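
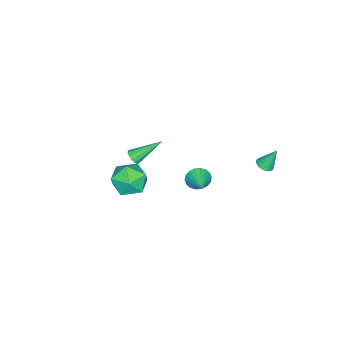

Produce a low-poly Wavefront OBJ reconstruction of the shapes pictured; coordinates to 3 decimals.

v -3.77 2.57 -2.037
v -3.259 2.452 -1.871
v -4.07 3.13 -0.723
v -3.234 2.664 -1.955
v -3.302 2.859 -2.053
v -3.45 3.004 -2.149
v -3.654 3.074 -2.225
v -3.878 3.057 -2.269
v -4.083 2.956 -2.273
v -4.234 2.789 -2.236
v -4.305 2.583 -2.165
v -4.283 2.375 -2.072
v -4.173 2.201 -1.972
v -3.992 2.091 -1.884
v -3.774 2.064 -1.823
v -3.555 2.124 -1.799
v -3.373 2.262 -1.815
v 3.545 -0.927 2.26
v 4.158 -0.801 1.313
v 3.462 -2.739 1.967
v 4.075 -2.613 1.02
v 4.557 -2.444 2.034
v 4.608 -1.324 2.215
v 3.012 -2.216 1.065
v 3.063 -1.096 1.246
v 3.829 -1.598 0.574
v 4.783 -1.739 1.173
v 2.837 -1.801 2.107
v 3.791 -1.942 2.706
v 1.51 1.115 0.956
v 1.945 0.891 0.428
v 2.57 1.885 1.504
v 1.816 1.158 0.305
v 1.625 1.415 0.312
v 1.412 1.614 0.445
v 1.218 1.713 0.68
v 1.082 1.695 0.97
v 1.031 1.561 1.257
v 1.074 1.339 1.484
v 1.204 1.073 1.606
v 1.394 0.815 1.6
v 1.607 0.617 1.466
v 1.801 0.517 1.231
v 1.937 0.536 0.942
v 1.989 0.67 0.655
v -1.441 -4.495 -2.672
v -1.266 -4.753 -2.243
v -2.459 -3.185 -1.468
v -1.077 -4.561 -2.293
v -0.985 -4.351 -2.444
v -1.016 -4.18 -2.656
v -1.16 -4.093 -2.872
v -1.38 -4.114 -3.035
v -1.616 -4.237 -3.101
v -1.806 -4.43 -3.051
v -1.897 -4.639 -2.9
v -1.867 -4.811 -2.688
v -1.722 -4.898 -2.472
v -1.503 -4.876 -2.309
f 2 1 4
f 2 4 3
f 4 1 5
f 4 5 3
f 5 1 6
f 5 6 3
f 6 1 7
f 6 7 3
f 7 1 8
f 7 8 3
f 8 1 9
f 8 9 3
f 9 1 10
f 9 10 3
f 10 1 11
f 10 11 3
f 11 1 12
f 11 12 3
f 12 1 13
f 12 13 3
f 13 1 14
f 13 14 3
f 14 1 15
f 14 15 3
f 15 1 16
f 15 16 3
f 16 1 17
f 16 17 3
f 17 1 2
f 17 2 3
f 18 29 23
f 18 23 19
f 18 19 25
f 18 25 28
f 18 28 29
f 19 23 27
f 23 29 22
f 29 28 20
f 28 25 24
f 25 19 26
f 21 27 22
f 21 22 20
f 21 20 24
f 21 24 26
f 21 26 27
f 22 27 23
f 20 22 29
f 24 20 28
f 26 24 25
f 27 26 19
f 31 30 33
f 31 33 32
f 33 30 34
f 33 34 32
f 34 30 35
f 34 35 32
f 35 30 36
f 35 36 32
f 36 30 37
f 36 37 32
f 37 30 38
f 37 38 32
f 38 30 39
f 38 39 32
f 39 30 40
f 39 40 32
f 40 30 41
f 40 41 32
f 41 30 42
f 41 42 32
f 42 30 43
f 42 43 32
f 43 30 44
f 43 44 32
f 44 30 45
f 44 45 32
f 45 30 31
f 45 31 32
f 47 46 49
f 47 49 48
f 49 46 50
f 49 50 48
f 50 46 51
f 50 51 48
f 51 46 52
f 51 52 48
f 52 46 53
f 52 53 48
f 53 46 54
f 53 54 48
f 54 46 55
f 54 55 48
f 55 46 56
f 55 56 48
f 56 46 57
f 56 57 48
f 57 46 58
f 57 58 48
f 58 46 59
f 58 59 48
f 59 46 47
f 59 47 48



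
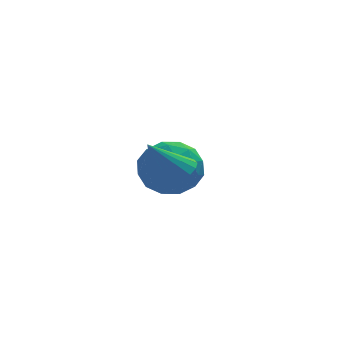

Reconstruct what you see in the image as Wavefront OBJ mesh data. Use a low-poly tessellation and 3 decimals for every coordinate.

v 2.503 4.491 -2.232
v 3.384 4.777 -1.522
v 2.796 2.663 -1.858
v 3.677 2.949 -1.148
v 2.579 3.208 -0.848
v 2.398 4.337 -1.079
v 3.782 3.103 -2.301
v 3.601 4.232 -2.532
v 4.175 3.919 -1.565
v 3.432 3.984 -0.667
v 2.748 3.456 -2.713
v 2.005 3.521 -1.815
v 2.918 4.794 -1.91
v 3.262 2.646 -1.47
v 2.617 2.797 -1.294
v 3.135 2.966 -0.877
v 2.338 4.536 -1.649
v 2.857 4.704 -1.233
v 2.383 3.782 -0.836
v 3.323 2.736 -2.147
v 3.842 2.904 -1.731
v 3.045 4.474 -2.503
v 3.563 4.643 -2.086
v 3.797 3.658 -2.544
v 3.901 4.458 -1.518
v 4.073 3.384 -1.298
v 4.134 3.474 -1.976
v 4.028 4.138 -2.111
v 3.464 4.496 -0.99
v 3.636 3.422 -0.771
v 2.991 3.574 -0.594
v 2.884 4.238 -0.73
v 3.929 3.992 -1.016
v 2.544 4.018 -2.609
v 2.716 2.944 -2.39
v 3.296 3.202 -2.65
v 3.189 3.866 -2.786
v 2.107 4.056 -2.082
v 2.279 2.982 -1.862
v 2.152 3.302 -1.269
v 2.046 3.966 -1.404
v 2.251 3.448 -2.364
v 2.708 0.382 -0.465
v 3.37 0.263 -0.031
v 1.872 0.358 0.805
v 3.344 0.618 -0.041
v 3.193 0.926 -0.135
v 2.946 1.127 -0.294
v 2.651 1.18 -0.487
v 2.368 1.074 -0.676
v 2.152 0.832 -0.822
v 2.047 0.501 -0.898
v 2.072 0.146 -0.888
v 2.223 -0.162 -0.794
v 2.471 -0.363 -0.635
v 2.765 -0.416 -0.442
v 3.048 -0.311 -0.253
v 3.264 -0.069 -0.107
f 1 38 17
f 38 12 41
f 17 41 6
f 38 41 17
f 1 17 13
f 17 6 18
f 13 18 2
f 17 18 13
f 1 13 22
f 13 2 23
f 22 23 8
f 13 23 22
f 1 22 34
f 22 8 37
f 34 37 11
f 22 37 34
f 1 34 38
f 34 11 42
f 38 42 12
f 34 42 38
f 2 18 29
f 18 6 32
f 29 32 10
f 18 32 29
f 6 41 19
f 41 12 40
f 19 40 5
f 41 40 19
f 12 42 39
f 42 11 35
f 39 35 3
f 42 35 39
f 11 37 36
f 37 8 24
f 36 24 7
f 37 24 36
f 8 23 28
f 23 2 25
f 28 25 9
f 23 25 28
f 4 30 16
f 30 10 31
f 16 31 5
f 30 31 16
f 4 16 14
f 16 5 15
f 14 15 3
f 16 15 14
f 4 14 21
f 14 3 20
f 21 20 7
f 14 20 21
f 4 21 26
f 21 7 27
f 26 27 9
f 21 27 26
f 4 26 30
f 26 9 33
f 30 33 10
f 26 33 30
f 5 31 19
f 31 10 32
f 19 32 6
f 31 32 19
f 3 15 39
f 15 5 40
f 39 40 12
f 15 40 39
f 7 20 36
f 20 3 35
f 36 35 11
f 20 35 36
f 9 27 28
f 27 7 24
f 28 24 8
f 27 24 28
f 10 33 29
f 33 9 25
f 29 25 2
f 33 25 29
f 44 43 46
f 44 46 45
f 46 43 47
f 46 47 45
f 47 43 48
f 47 48 45
f 48 43 49
f 48 49 45
f 49 43 50
f 49 50 45
f 50 43 51
f 50 51 45
f 51 43 52
f 51 52 45
f 52 43 53
f 52 53 45
f 53 43 54
f 53 54 45
f 54 43 55
f 54 55 45
f 55 43 56
f 55 56 45
f 56 43 57
f 56 57 45
f 57 43 58
f 57 58 45
f 58 43 44
f 58 44 45



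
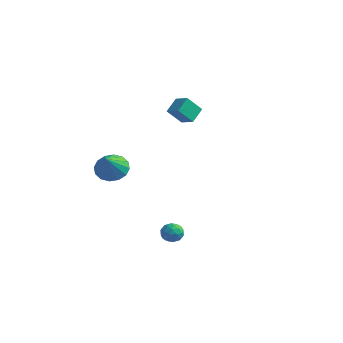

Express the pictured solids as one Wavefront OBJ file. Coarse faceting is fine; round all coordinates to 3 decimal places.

v -1.341 -3.406 0.676
v -0.434 -3.244 0.343
v -0.699 -4.514 1.884
v -0.506 -2.894 0.703
v -0.802 -2.681 1.055
v -1.242 -2.662 1.306
v -1.709 -2.843 1.389
v -2.077 -3.175 1.28
v -2.248 -3.568 1.009
v -2.176 -3.919 0.65
v -1.88 -4.132 0.297
v -1.439 -4.15 0.046
v -0.973 -3.969 -0.036
v -0.604 -3.638 0.072
v -2.688 3.712 1.623
v -3.11 2.924 2.608
v -2.821 4.639 2.308
v -3.243 3.851 3.293
v -1.737 3.609 1.947
v -2.159 2.821 2.932
v -1.87 4.536 2.632
v -2.292 3.748 3.617
v 3.137 -2.81 -2.559
v 3.592 -3.277 -2.727
v 2.348 -3.423 -2.993
v 2.803 -3.89 -3.161
v 2.652 -3.784 -2.513
v 3.139 -3.405 -2.245
v 2.801 -3.295 -3.475
v 3.288 -2.916 -3.207
v 3.384 -3.576 -3.292
v 3.292 -3.879 -2.698
v 2.648 -2.821 -3.022
v 2.556 -3.124 -2.428
v 3.433 -2.99 -2.605
v 2.507 -3.71 -3.115
v 2.418 -3.648 -2.735
v 2.685 -3.923 -2.833
v 3.167 -3.065 -2.322
v 3.435 -3.339 -2.42
v 2.883 -3.638 -2.295
v 2.505 -3.361 -3.3
v 2.773 -3.635 -3.398
v 3.255 -2.777 -2.887
v 3.522 -3.052 -2.985
v 3.057 -3.062 -3.425
v 3.579 -3.44 -3.036
v 3.115 -3.8 -3.291
v 3.114 -3.451 -3.475
v 3.4 -3.228 -3.318
v 3.525 -3.618 -2.686
v 3.062 -3.978 -2.942
v 2.973 -3.916 -2.561
v 3.259 -3.693 -2.404
v 3.403 -3.794 -3.019
v 2.878 -2.722 -2.778
v 2.415 -3.082 -3.034
v 2.681 -3.007 -3.316
v 2.967 -2.784 -3.159
v 2.825 -2.9 -2.429
v 2.361 -3.26 -2.684
v 2.54 -3.472 -2.402
v 2.826 -3.249 -2.245
v 2.537 -2.906 -2.701
f 2 1 4
f 2 4 3
f 4 1 5
f 4 5 3
f 5 1 6
f 5 6 3
f 6 1 7
f 6 7 3
f 7 1 8
f 7 8 3
f 8 1 9
f 8 9 3
f 9 1 10
f 9 10 3
f 10 1 11
f 10 11 3
f 11 1 12
f 11 12 3
f 12 1 13
f 12 13 3
f 13 1 14
f 13 14 3
f 14 1 2
f 14 2 3
f 16 18 15
f 19 16 15
f 15 18 17
f 17 19 15
f 16 22 18
f 20 16 19
f 20 22 16
f 18 22 17
f 21 19 17
f 17 22 21
f 21 20 19
f 22 20 21
f 23 60 39
f 60 34 63
f 39 63 28
f 60 63 39
f 23 39 35
f 39 28 40
f 35 40 24
f 39 40 35
f 23 35 44
f 35 24 45
f 44 45 30
f 35 45 44
f 23 44 56
f 44 30 59
f 56 59 33
f 44 59 56
f 23 56 60
f 56 33 64
f 60 64 34
f 56 64 60
f 24 40 51
f 40 28 54
f 51 54 32
f 40 54 51
f 28 63 41
f 63 34 62
f 41 62 27
f 63 62 41
f 34 64 61
f 64 33 57
f 61 57 25
f 64 57 61
f 33 59 58
f 59 30 46
f 58 46 29
f 59 46 58
f 30 45 50
f 45 24 47
f 50 47 31
f 45 47 50
f 26 52 38
f 52 32 53
f 38 53 27
f 52 53 38
f 26 38 36
f 38 27 37
f 36 37 25
f 38 37 36
f 26 36 43
f 36 25 42
f 43 42 29
f 36 42 43
f 26 43 48
f 43 29 49
f 48 49 31
f 43 49 48
f 26 48 52
f 48 31 55
f 52 55 32
f 48 55 52
f 27 53 41
f 53 32 54
f 41 54 28
f 53 54 41
f 25 37 61
f 37 27 62
f 61 62 34
f 37 62 61
f 29 42 58
f 42 25 57
f 58 57 33
f 42 57 58
f 31 49 50
f 49 29 46
f 50 46 30
f 49 46 50
f 32 55 51
f 55 31 47
f 51 47 24
f 55 47 51



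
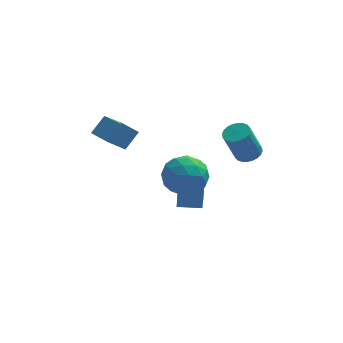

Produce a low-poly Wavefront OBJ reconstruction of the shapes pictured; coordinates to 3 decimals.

v 0.813 -1.814 -2.292
v 0.951 -1.124 -0.272
v 0.968 -0.32 -2.813
v 1.105 0.371 -0.793
v 2.015 -1.951 -2.327
v 2.152 -1.26 -0.307
v 2.169 -0.456 -2.848
v 2.307 0.234 -0.828
v -3.138 -0.585 2.28
v -2.363 -2.434 3.108
v -2.496 0.016 3.021
v -1.721 -1.833 3.849
v -2.359 -0.567 1.591
v -1.584 -2.416 2.419
v -1.717 0.034 2.332
v -0.942 -1.815 3.16
v 4.075 -2.697 2.181
v 4.6 -2.347 2.434
v 3.989 -2.632 4.093
v 3.465 -2.983 3.839
v 4.42 -2.154 2.401
v 3.81 -2.44 4.06
v 4.188 -2.045 2.335
v 3.578 -2.33 3.993
v 3.939 -2.034 2.245
v 3.328 -2.32 3.903
v 3.71 -2.125 2.145
v 3.1 -2.41 3.803
v 3.537 -2.303 2.051
v 2.927 -2.588 3.709
v 3.446 -2.54 1.976
v 2.836 -2.826 3.634
v 3.451 -2.802 1.933
v 2.84 -3.087 3.591
v 3.551 -3.048 1.927
v 2.94 -3.333 3.586
v 3.73 -3.24 1.96
v 3.12 -3.526 3.619
v 3.962 -3.35 2.027
v 3.352 -3.635 3.685
v 4.212 -3.36 2.117
v 3.601 -3.646 3.775
v 4.44 -3.27 2.217
v 3.83 -3.555 3.875
v 4.613 -3.092 2.311
v 4.003 -3.377 3.969
v 4.704 -2.854 2.386
v 4.094 -3.14 4.044
v 4.7 -2.593 2.429
v 4.089 -2.878 4.087
v 1.615 -2.145 0.183
v 2.157 -2.528 1.169
v 0.143 -3.332 0.531
v 0.685 -3.715 1.517
v 0.259 -2.607 1.466
v 1.168 -1.874 1.25
v 1.132 -3.986 0.45
v 2.041 -3.253 0.234
v 1.858 -3.666 1.333
v 1.319 -2.814 1.961
v 0.981 -3.046 -0.261
v 0.442 -2.194 0.367
v 2.015 -2.232 0.645
v 0.285 -3.628 1.055
v 0.035 -2.977 1.025
v 0.353 -3.202 1.604
v 1.434 -1.847 0.694
v 1.753 -2.073 1.273
v 0.637 -2.119 1.447
v 0.547 -3.787 0.427
v 0.866 -4.013 1.006
v 1.947 -2.658 0.096
v 2.265 -2.883 0.675
v 1.663 -3.741 0.253
v 2.158 -3.126 1.321
v 1.293 -3.824 1.526
v 1.556 -3.984 0.899
v 2.09 -3.552 0.772
v 1.841 -2.625 1.69
v 0.976 -3.323 1.895
v 0.726 -2.672 1.865
v 1.26 -2.241 1.739
v 1.666 -3.294 1.787
v 1.324 -2.537 -0.195
v 0.459 -3.235 0.01
v 1.04 -3.619 -0.039
v 1.574 -3.188 -0.165
v 1.007 -2.036 0.174
v 0.142 -2.734 0.379
v 0.21 -2.308 0.928
v 0.744 -1.876 0.801
v 0.634 -2.566 -0.087
f 2 4 1
f 5 2 1
f 1 4 3
f 3 5 1
f 2 8 4
f 6 2 5
f 6 8 2
f 4 8 3
f 7 5 3
f 3 8 7
f 7 6 5
f 8 6 7
f 10 12 9
f 13 10 9
f 9 12 11
f 11 13 9
f 10 16 12
f 14 10 13
f 14 16 10
f 12 16 11
f 15 13 11
f 11 16 15
f 15 14 13
f 16 14 15
f 18 17 21
f 18 21 19
f 19 21 22
f 19 22 20
f 21 17 23
f 21 23 22
f 22 23 24
f 22 24 20
f 23 17 25
f 23 25 24
f 24 25 26
f 24 26 20
f 25 17 27
f 25 27 26
f 26 27 28
f 26 28 20
f 27 17 29
f 27 29 28
f 28 29 30
f 28 30 20
f 29 17 31
f 29 31 30
f 30 31 32
f 30 32 20
f 31 17 33
f 31 33 32
f 32 33 34
f 32 34 20
f 33 17 35
f 33 35 34
f 34 35 36
f 34 36 20
f 35 17 37
f 35 37 36
f 36 37 38
f 36 38 20
f 37 17 39
f 37 39 38
f 38 39 40
f 38 40 20
f 39 17 41
f 39 41 40
f 40 41 42
f 40 42 20
f 41 17 43
f 41 43 42
f 42 43 44
f 42 44 20
f 43 17 45
f 43 45 44
f 44 45 46
f 44 46 20
f 45 17 47
f 45 47 46
f 46 47 48
f 46 48 20
f 47 17 49
f 47 49 48
f 48 49 50
f 48 50 20
f 49 17 18
f 49 18 50
f 50 18 19
f 50 19 20
f 51 88 67
f 88 62 91
f 67 91 56
f 88 91 67
f 51 67 63
f 67 56 68
f 63 68 52
f 67 68 63
f 51 63 72
f 63 52 73
f 72 73 58
f 63 73 72
f 51 72 84
f 72 58 87
f 84 87 61
f 72 87 84
f 51 84 88
f 84 61 92
f 88 92 62
f 84 92 88
f 52 68 79
f 68 56 82
f 79 82 60
f 68 82 79
f 56 91 69
f 91 62 90
f 69 90 55
f 91 90 69
f 62 92 89
f 92 61 85
f 89 85 53
f 92 85 89
f 61 87 86
f 87 58 74
f 86 74 57
f 87 74 86
f 58 73 78
f 73 52 75
f 78 75 59
f 73 75 78
f 54 80 66
f 80 60 81
f 66 81 55
f 80 81 66
f 54 66 64
f 66 55 65
f 64 65 53
f 66 65 64
f 54 64 71
f 64 53 70
f 71 70 57
f 64 70 71
f 54 71 76
f 71 57 77
f 76 77 59
f 71 77 76
f 54 76 80
f 76 59 83
f 80 83 60
f 76 83 80
f 55 81 69
f 81 60 82
f 69 82 56
f 81 82 69
f 53 65 89
f 65 55 90
f 89 90 62
f 65 90 89
f 57 70 86
f 70 53 85
f 86 85 61
f 70 85 86
f 59 77 78
f 77 57 74
f 78 74 58
f 77 74 78
f 60 83 79
f 83 59 75
f 79 75 52
f 83 75 79



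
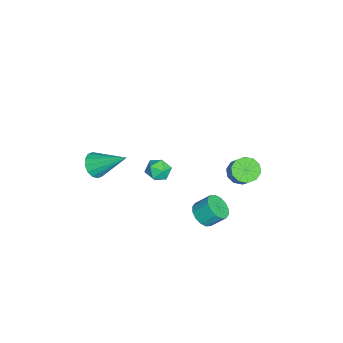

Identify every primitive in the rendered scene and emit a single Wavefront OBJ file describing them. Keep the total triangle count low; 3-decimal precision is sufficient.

v -1.311 -1.131 -1.002
v -0.74 -1.463 -0.729
v -1.64 -2.117 -1.511
v -1.069 -2.449 -1.238
v -1.598 -2.235 -0.807
v -1.395 -1.626 -0.493
v -0.985 -1.954 -1.747
v -0.782 -1.345 -1.433
v -0.538 -1.972 -1.19
v -0.917 -2.145 -0.608
v -1.463 -1.435 -1.632
v -1.842 -1.608 -1.05
v 1.664 0.674 -1.493
v 2.092 1.094 -1.91
v 2.083 1.825 -1.185
v 1.656 1.406 -0.767
v 1.738 1.186 -2.008
v 1.73 1.918 -1.282
v 1.365 1.142 -1.967
v 1.357 1.873 -1.242
v 1.072 0.972 -1.8
v 1.064 1.703 -1.074
v 0.938 0.722 -1.55
v 0.93 1.454 -0.824
v 0.998 0.46 -1.285
v 0.99 1.191 -0.559
v 1.237 0.255 -1.075
v 1.228 0.986 -0.35
v 1.59 0.162 -0.978
v 1.582 0.894 -0.252
v 1.963 0.207 -1.018
v 1.955 0.938 -0.293
v 2.256 0.377 -1.186
v 2.248 1.108 -0.46
v 2.39 0.626 -1.436
v 2.382 1.358 -0.71
v 2.33 0.889 -1.701
v 2.322 1.62 -0.975
v -2.985 2.16 -2.712
v -2.433 2.295 -3.201
v -1.303 2.615 -1.838
v -1.855 2.48 -1.348
v -2.65 2.696 -3.115
v -1.519 3.015 -1.752
v -2.995 2.892 -2.875
v -1.864 3.212 -1.512
v -3.336 2.809 -2.573
v -2.205 3.128 -1.209
v -3.543 2.478 -2.323
v -2.412 2.797 -0.96
v -3.537 2.025 -2.222
v -2.407 2.345 -0.859
v -3.321 1.625 -2.308
v -2.19 1.944 -0.945
v -2.976 1.428 -2.548
v -1.845 1.748 -1.185
v -2.635 1.512 -2.851
v -1.504 1.831 -1.487
v -2.428 1.843 -3.1
v -1.297 2.162 -1.737
v 1.526 -4.458 1.783
v 2.234 -4.498 1.609
v 1.894 -2.902 2.917
v 2.081 -4.272 1.347
v 1.78 -4.095 1.203
v 1.41 -4.016 1.214
v 1.072 -4.056 1.378
v 0.855 -4.203 1.65
v 0.819 -4.419 1.958
v 0.971 -4.645 2.22
v 1.273 -4.821 2.364
v 1.642 -4.9 2.353
v 1.981 -4.861 2.189
v 2.197 -4.714 1.917
f 1 12 6
f 1 6 2
f 1 2 8
f 1 8 11
f 1 11 12
f 2 6 10
f 6 12 5
f 12 11 3
f 11 8 7
f 8 2 9
f 4 10 5
f 4 5 3
f 4 3 7
f 4 7 9
f 4 9 10
f 5 10 6
f 3 5 12
f 7 3 11
f 9 7 8
f 10 9 2
f 14 13 17
f 14 17 15
f 15 17 18
f 15 18 16
f 17 13 19
f 17 19 18
f 18 19 20
f 18 20 16
f 19 13 21
f 19 21 20
f 20 21 22
f 20 22 16
f 21 13 23
f 21 23 22
f 22 23 24
f 22 24 16
f 23 13 25
f 23 25 24
f 24 25 26
f 24 26 16
f 25 13 27
f 25 27 26
f 26 27 28
f 26 28 16
f 27 13 29
f 27 29 28
f 28 29 30
f 28 30 16
f 29 13 31
f 29 31 30
f 30 31 32
f 30 32 16
f 31 13 33
f 31 33 32
f 32 33 34
f 32 34 16
f 33 13 35
f 33 35 34
f 34 35 36
f 34 36 16
f 35 13 37
f 35 37 36
f 36 37 38
f 36 38 16
f 37 13 14
f 37 14 38
f 38 14 15
f 38 15 16
f 40 39 43
f 40 43 41
f 41 43 44
f 41 44 42
f 43 39 45
f 43 45 44
f 44 45 46
f 44 46 42
f 45 39 47
f 45 47 46
f 46 47 48
f 46 48 42
f 47 39 49
f 47 49 48
f 48 49 50
f 48 50 42
f 49 39 51
f 49 51 50
f 50 51 52
f 50 52 42
f 51 39 53
f 51 53 52
f 52 53 54
f 52 54 42
f 53 39 55
f 53 55 54
f 54 55 56
f 54 56 42
f 55 39 57
f 55 57 56
f 56 57 58
f 56 58 42
f 57 39 59
f 57 59 58
f 58 59 60
f 58 60 42
f 59 39 40
f 59 40 60
f 60 40 41
f 60 41 42
f 62 61 64
f 62 64 63
f 64 61 65
f 64 65 63
f 65 61 66
f 65 66 63
f 66 61 67
f 66 67 63
f 67 61 68
f 67 68 63
f 68 61 69
f 68 69 63
f 69 61 70
f 69 70 63
f 70 61 71
f 70 71 63
f 71 61 72
f 71 72 63
f 72 61 73
f 72 73 63
f 73 61 74
f 73 74 63
f 74 61 62
f 74 62 63



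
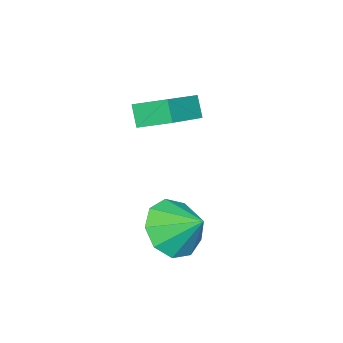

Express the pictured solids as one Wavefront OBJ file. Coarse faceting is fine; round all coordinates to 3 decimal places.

v 2.898 0.415 -2.288
v 3.767 0.006 -1.84
v 2.982 1.465 -1.492
v 3.951 0.42 -2.406
v 3.642 0.832 -2.917
v 2.985 1.049 -3.133
v 2.287 0.969 -2.954
v 1.875 0.63 -2.463
v 1.941 0.191 -1.891
v 2.455 -0.144 -1.504
v 3.176 -0.217 -1.484
v 1.229 -2.073 1.173
v 0.957 -1.01 1.607
v -0.642 -2.195 0.297
v -0.915 -1.132 0.731
v 1.535 -1.708 0.469
v 1.262 -0.645 0.903
v -0.337 -1.83 -0.407
v -0.609 -0.767 0.027
f 2 1 4
f 2 4 3
f 4 1 5
f 4 5 3
f 5 1 6
f 5 6 3
f 6 1 7
f 6 7 3
f 7 1 8
f 7 8 3
f 8 1 9
f 8 9 3
f 9 1 10
f 9 10 3
f 10 1 11
f 10 11 3
f 11 1 2
f 11 2 3
f 13 15 12
f 16 13 12
f 12 15 14
f 14 16 12
f 13 19 15
f 17 13 16
f 17 19 13
f 15 19 14
f 18 16 14
f 14 19 18
f 18 17 16
f 19 17 18



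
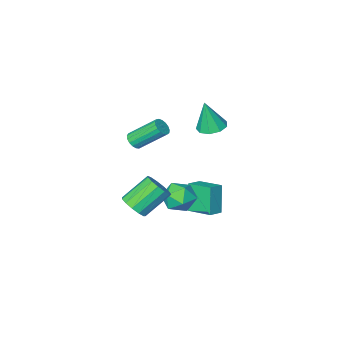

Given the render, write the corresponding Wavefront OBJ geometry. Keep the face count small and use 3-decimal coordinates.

v 3.292 1.341 -1.957
v 3.908 1.548 -1.25
v 2.264 1.686 0.143
v 1.648 1.479 -0.563
v 3.763 2.021 -1.469
v 2.118 2.159 -0.075
v 3.468 2.278 -1.843
v 1.824 2.416 -0.449
v 3.117 2.237 -2.252
v 1.473 2.376 -0.859
v 2.822 1.912 -2.568
v 1.178 2.051 -1.175
v 2.676 1.406 -2.69
v 1.032 1.544 -1.297
v 2.726 0.879 -2.579
v 1.081 1.017 -1.185
v 2.955 0.498 -2.271
v 1.311 0.637 -0.877
v 3.292 0.385 -1.862
v 1.647 0.524 -0.469
v 3.628 0.576 -1.484
v 1.984 0.714 -0.09
v 3.858 1.009 -1.256
v 2.214 1.148 0.138
v 2.838 0.694 3.257
v 3.332 0.777 3.623
v 2.096 1.869 5.048
v 1.602 1.786 4.683
v 3.336 1.014 3.444
v 2.099 2.105 4.869
v 3.225 1.178 3.223
v 1.988 2.269 4.648
v 3.026 1.231 3.009
v 1.789 2.322 4.435
v 2.784 1.161 2.853
v 1.547 2.252 4.278
v 2.554 0.984 2.789
v 1.317 2.075 4.214
v 2.389 0.741 2.832
v 1.153 1.832 4.258
v 2.328 0.487 2.973
v 1.091 1.578 4.398
v 2.383 0.281 3.179
v 1.146 1.372 4.604
v 2.543 0.169 3.403
v 1.306 1.261 4.828
v 2.77 0.178 3.594
v 1.533 1.269 5.019
v 3.013 0.305 3.707
v 1.776 1.396 5.132
v 3.216 0.521 3.718
v 1.979 1.613 5.143
v -0.807 1.014 -2.983
v -0.015 1.837 -3.224
v 0.235 0.443 -1.516
v 1.027 1.266 -1.757
v -0.027 1.569 -1.355
v -0.67 1.922 -2.262
v 0.89 0.358 -2.478
v 0.247 0.711 -3.385
v 1.034 1.432 -2.912
v 0.467 2.18 -2.218
v -0.247 0.1 -2.522
v -0.814 0.848 -1.828
v -1.789 0.249 -4.671
v -2.202 -0.406 -2.773
v -2.378 1.862 -4.242
v -2.79 1.207 -2.344
v -0.85 0.513 -4.376
v -1.262 -0.142 -2.478
v -1.438 2.126 -3.947
v -1.851 1.471 -2.049
v -2.525 0.425 2.545
v -1.596 0.605 2.38
v -2.115 0.215 4.615
v -1.916 1.166 2.5
v -2.521 1.38 2.641
v -3.127 1.147 2.737
v -3.452 0.576 2.744
v -3.342 -0.066 2.657
v -2.85 -0.478 2.518
v -2.206 -0.468 2.392
v -1.711 -0.04 2.337
f 2 1 5
f 2 5 3
f 3 5 6
f 3 6 4
f 5 1 7
f 5 7 6
f 6 7 8
f 6 8 4
f 7 1 9
f 7 9 8
f 8 9 10
f 8 10 4
f 9 1 11
f 9 11 10
f 10 11 12
f 10 12 4
f 11 1 13
f 11 13 12
f 12 13 14
f 12 14 4
f 13 1 15
f 13 15 14
f 14 15 16
f 14 16 4
f 15 1 17
f 15 17 16
f 16 17 18
f 16 18 4
f 17 1 19
f 17 19 18
f 18 19 20
f 18 20 4
f 19 1 21
f 19 21 20
f 20 21 22
f 20 22 4
f 21 1 23
f 21 23 22
f 22 23 24
f 22 24 4
f 23 1 2
f 23 2 24
f 24 2 3
f 24 3 4
f 26 25 29
f 26 29 27
f 27 29 30
f 27 30 28
f 29 25 31
f 29 31 30
f 30 31 32
f 30 32 28
f 31 25 33
f 31 33 32
f 32 33 34
f 32 34 28
f 33 25 35
f 33 35 34
f 34 35 36
f 34 36 28
f 35 25 37
f 35 37 36
f 36 37 38
f 36 38 28
f 37 25 39
f 37 39 38
f 38 39 40
f 38 40 28
f 39 25 41
f 39 41 40
f 40 41 42
f 40 42 28
f 41 25 43
f 41 43 42
f 42 43 44
f 42 44 28
f 43 25 45
f 43 45 44
f 44 45 46
f 44 46 28
f 45 25 47
f 45 47 46
f 46 47 48
f 46 48 28
f 47 25 49
f 47 49 48
f 48 49 50
f 48 50 28
f 49 25 51
f 49 51 50
f 50 51 52
f 50 52 28
f 51 25 26
f 51 26 52
f 52 26 27
f 52 27 28
f 53 64 58
f 53 58 54
f 53 54 60
f 53 60 63
f 53 63 64
f 54 58 62
f 58 64 57
f 64 63 55
f 63 60 59
f 60 54 61
f 56 62 57
f 56 57 55
f 56 55 59
f 56 59 61
f 56 61 62
f 57 62 58
f 55 57 64
f 59 55 63
f 61 59 60
f 62 61 54
f 66 68 65
f 69 66 65
f 65 68 67
f 67 69 65
f 66 72 68
f 70 66 69
f 70 72 66
f 68 72 67
f 71 69 67
f 67 72 71
f 71 70 69
f 72 70 71
f 74 73 76
f 74 76 75
f 76 73 77
f 76 77 75
f 77 73 78
f 77 78 75
f 78 73 79
f 78 79 75
f 79 73 80
f 79 80 75
f 80 73 81
f 80 81 75
f 81 73 82
f 81 82 75
f 82 73 83
f 82 83 75
f 83 73 74
f 83 74 75



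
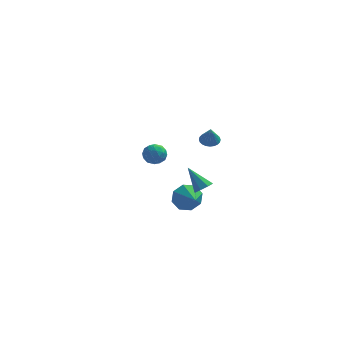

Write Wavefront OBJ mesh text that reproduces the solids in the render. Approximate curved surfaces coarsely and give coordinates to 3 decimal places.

v 0.491 -3.14 -3.216
v 0.876 -2.663 -2.557
v 1.029 -4.28 -2.704
v 0.246 -2.884 -2.388
v -0.24 -3.256 -2.704
v -0.298 -3.559 -3.32
v 0.106 -3.618 -3.874
v 0.736 -3.396 -4.043
v 1.223 -3.025 -3.727
v 1.281 -2.721 -3.112
v -1.885 4.306 -3.501
v -1.474 4.278 -4.149
v -2.386 3.202 -3.771
v -1.975 3.174 -4.419
v -1.623 3.115 -3.74
v -1.314 3.797 -3.572
v -2.546 3.683 -4.348
v -2.237 4.365 -4.18
v -1.883 3.893 -4.672
v -1.313 3.543 -4.296
v -2.547 3.937 -3.624
v -1.977 3.587 -3.248
v -1.636 4.389 -3.801
v -2.224 3.091 -4.119
v -2.018 3.056 -3.72
v -1.776 3.04 -4.1
v -1.542 4.106 -3.462
v -1.3 4.09 -3.843
v -1.388 3.407 -3.603
v -2.56 3.39 -4.077
v -2.318 3.374 -4.458
v -2.084 4.44 -3.82
v -1.842 4.424 -4.2
v -2.472 4.073 -4.317
v -1.635 4.147 -4.489
v -1.929 3.498 -4.649
v -2.264 3.796 -4.607
v -2.082 4.197 -4.508
v -1.299 3.941 -4.268
v -1.594 3.292 -4.428
v -1.387 3.257 -4.028
v -1.205 3.658 -3.93
v -1.54 3.714 -4.576
v -2.266 4.188 -3.492
v -2.561 3.539 -3.652
v -2.655 3.822 -3.99
v -2.473 4.223 -3.892
v -1.931 3.982 -3.271
v -2.225 3.333 -3.431
v -1.778 3.283 -3.412
v -1.596 3.684 -3.313
v -2.32 3.766 -3.344
v 1.453 -4.215 -1.762
v 1.879 -3.812 -1.636
v 0.567 -3.645 -0.598
v 1.575 -3.657 -1.943
v 1.2 -3.828 -2.144
v 0.973 -4.227 -2.122
v 1.027 -4.619 -1.888
v 1.33 -4.774 -1.581
v 1.706 -4.602 -1.38
v 1.933 -4.204 -1.402
v 1.269 2.991 -2.172
v 1.653 3.438 -2.013
v 1.351 2.529 -1.068
v 1.443 3.535 -1.957
v 1.206 3.549 -1.934
v 0.979 3.478 -1.947
v 0.797 3.333 -1.994
v 0.686 3.136 -2.069
v 0.664 2.917 -2.159
v 0.734 2.709 -2.251
v 0.886 2.544 -2.331
v 1.096 2.447 -2.387
v 1.333 2.433 -2.411
v 1.56 2.504 -2.397
v 1.742 2.649 -2.35
v 1.853 2.846 -2.276
v 1.875 3.066 -2.185
v 1.805 3.273 -2.093
f 2 1 4
f 2 4 3
f 4 1 5
f 4 5 3
f 5 1 6
f 5 6 3
f 6 1 7
f 6 7 3
f 7 1 8
f 7 8 3
f 8 1 9
f 8 9 3
f 9 1 10
f 9 10 3
f 10 1 2
f 10 2 3
f 11 48 27
f 48 22 51
f 27 51 16
f 48 51 27
f 11 27 23
f 27 16 28
f 23 28 12
f 27 28 23
f 11 23 32
f 23 12 33
f 32 33 18
f 23 33 32
f 11 32 44
f 32 18 47
f 44 47 21
f 32 47 44
f 11 44 48
f 44 21 52
f 48 52 22
f 44 52 48
f 12 28 39
f 28 16 42
f 39 42 20
f 28 42 39
f 16 51 29
f 51 22 50
f 29 50 15
f 51 50 29
f 22 52 49
f 52 21 45
f 49 45 13
f 52 45 49
f 21 47 46
f 47 18 34
f 46 34 17
f 47 34 46
f 18 33 38
f 33 12 35
f 38 35 19
f 33 35 38
f 14 40 26
f 40 20 41
f 26 41 15
f 40 41 26
f 14 26 24
f 26 15 25
f 24 25 13
f 26 25 24
f 14 24 31
f 24 13 30
f 31 30 17
f 24 30 31
f 14 31 36
f 31 17 37
f 36 37 19
f 31 37 36
f 14 36 40
f 36 19 43
f 40 43 20
f 36 43 40
f 15 41 29
f 41 20 42
f 29 42 16
f 41 42 29
f 13 25 49
f 25 15 50
f 49 50 22
f 25 50 49
f 17 30 46
f 30 13 45
f 46 45 21
f 30 45 46
f 19 37 38
f 37 17 34
f 38 34 18
f 37 34 38
f 20 43 39
f 43 19 35
f 39 35 12
f 43 35 39
f 54 53 56
f 54 56 55
f 56 53 57
f 56 57 55
f 57 53 58
f 57 58 55
f 58 53 59
f 58 59 55
f 59 53 60
f 59 60 55
f 60 53 61
f 60 61 55
f 61 53 62
f 61 62 55
f 62 53 54
f 62 54 55
f 64 63 66
f 64 66 65
f 66 63 67
f 66 67 65
f 67 63 68
f 67 68 65
f 68 63 69
f 68 69 65
f 69 63 70
f 69 70 65
f 70 63 71
f 70 71 65
f 71 63 72
f 71 72 65
f 72 63 73
f 72 73 65
f 73 63 74
f 73 74 65
f 74 63 75
f 74 75 65
f 75 63 76
f 75 76 65
f 76 63 77
f 76 77 65
f 77 63 78
f 77 78 65
f 78 63 79
f 78 79 65
f 79 63 80
f 79 80 65
f 80 63 64
f 80 64 65



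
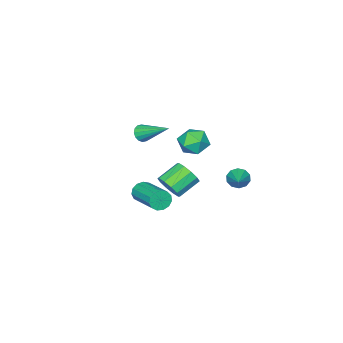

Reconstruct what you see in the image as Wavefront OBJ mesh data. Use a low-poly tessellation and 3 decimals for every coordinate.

v 1.708 -2.01 -3.347
v 2.02 -1.971 -3.882
v 2.683 -0.211 -3.367
v 2.372 -0.25 -2.833
v 1.704 -1.834 -3.942
v 2.367 -0.074 -3.427
v 1.389 -1.754 -3.813
v 2.052 0.006 -3.298
v 1.176 -1.754 -3.536
v 1.839 0.006 -3.021
v 1.132 -1.836 -3.2
v 1.795 -0.076 -2.685
v 1.271 -1.973 -2.91
v 1.934 -0.213 -2.395
v 1.549 -2.122 -2.759
v 2.212 -0.362 -2.244
v 1.877 -2.235 -2.795
v 2.54 -0.475 -2.28
v 2.152 -2.277 -3.006
v 2.815 -0.517 -2.491
v 2.286 -2.234 -3.326
v 2.949 -0.474 -2.811
v 2.237 -2.12 -3.653
v 2.9 -0.36 -3.138
v 0.555 3.076 -0.661
v 0.918 2.965 -1.113
v 1.585 3.904 -0.039
v 0.726 3.264 -1.194
v 0.469 3.492 -1.071
v 0.245 3.561 -0.792
v 0.139 3.445 -0.463
v 0.192 3.188 -0.209
v 0.384 2.889 -0.128
v 0.641 2.661 -0.251
v 0.865 2.592 -0.53
v 0.971 2.708 -0.859
v 3.241 1.033 -0.836
v 3.631 1.105 -0.187
v 2.528 1.379 0.444
v 2.139 1.307 -0.204
v 3.616 1.526 -0.395
v 2.513 1.8 0.236
v 3.459 1.759 -0.771
v 2.356 2.032 -0.14
v 3.218 1.714 -1.172
v 2.115 1.988 -0.541
v 2.986 1.409 -1.445
v 1.883 1.683 -0.813
v 2.852 0.961 -1.484
v 1.749 1.235 -0.853
v 2.867 0.54 -1.276
v 1.764 0.814 -0.645
v 3.024 0.308 -0.9
v 1.921 0.581 -0.269
v 3.265 0.352 -0.499
v 2.162 0.626 0.132
v 3.497 0.657 -0.227
v 2.394 0.931 0.405
v 0.568 0.909 1.336
v 0.915 1.233 2.056
v 1.845 0.727 0.804
v 2.192 1.051 1.524
v 1.798 0.284 1.542
v 1.009 0.396 1.871
v 1.751 1.564 0.989
v 0.962 1.676 1.318
v 1.646 1.637 1.842
v 1.675 0.846 2.183
v 1.085 1.114 0.677
v 1.114 0.323 1.018
v -0.372 -3.913 -0.915
v 0.176 -3.87 -0.912
v -0.508 -2.227 0.095
v 0.094 -3.735 -1.149
v -0.114 -3.648 -1.323
v -0.391 -3.631 -1.387
v -0.662 -3.69 -1.326
v -0.856 -3.809 -1.154
v -0.92 -3.955 -0.919
v -0.837 -4.09 -0.682
v -0.63 -4.178 -0.508
v -0.353 -4.194 -0.443
v -0.081 -4.135 -0.505
v 0.112 -4.017 -0.677
f 2 1 5
f 2 5 3
f 3 5 6
f 3 6 4
f 5 1 7
f 5 7 6
f 6 7 8
f 6 8 4
f 7 1 9
f 7 9 8
f 8 9 10
f 8 10 4
f 9 1 11
f 9 11 10
f 10 11 12
f 10 12 4
f 11 1 13
f 11 13 12
f 12 13 14
f 12 14 4
f 13 1 15
f 13 15 14
f 14 15 16
f 14 16 4
f 15 1 17
f 15 17 16
f 16 17 18
f 16 18 4
f 17 1 19
f 17 19 18
f 18 19 20
f 18 20 4
f 19 1 21
f 19 21 20
f 20 21 22
f 20 22 4
f 21 1 23
f 21 23 22
f 22 23 24
f 22 24 4
f 23 1 2
f 23 2 24
f 24 2 3
f 24 3 4
f 26 25 28
f 26 28 27
f 28 25 29
f 28 29 27
f 29 25 30
f 29 30 27
f 30 25 31
f 30 31 27
f 31 25 32
f 31 32 27
f 32 25 33
f 32 33 27
f 33 25 34
f 33 34 27
f 34 25 35
f 34 35 27
f 35 25 36
f 35 36 27
f 36 25 26
f 36 26 27
f 38 37 41
f 38 41 39
f 39 41 42
f 39 42 40
f 41 37 43
f 41 43 42
f 42 43 44
f 42 44 40
f 43 37 45
f 43 45 44
f 44 45 46
f 44 46 40
f 45 37 47
f 45 47 46
f 46 47 48
f 46 48 40
f 47 37 49
f 47 49 48
f 48 49 50
f 48 50 40
f 49 37 51
f 49 51 50
f 50 51 52
f 50 52 40
f 51 37 53
f 51 53 52
f 52 53 54
f 52 54 40
f 53 37 55
f 53 55 54
f 54 55 56
f 54 56 40
f 55 37 57
f 55 57 56
f 56 57 58
f 56 58 40
f 57 37 38
f 57 38 58
f 58 38 39
f 58 39 40
f 59 70 64
f 59 64 60
f 59 60 66
f 59 66 69
f 59 69 70
f 60 64 68
f 64 70 63
f 70 69 61
f 69 66 65
f 66 60 67
f 62 68 63
f 62 63 61
f 62 61 65
f 62 65 67
f 62 67 68
f 63 68 64
f 61 63 70
f 65 61 69
f 67 65 66
f 68 67 60
f 72 71 74
f 72 74 73
f 74 71 75
f 74 75 73
f 75 71 76
f 75 76 73
f 76 71 77
f 76 77 73
f 77 71 78
f 77 78 73
f 78 71 79
f 78 79 73
f 79 71 80
f 79 80 73
f 80 71 81
f 80 81 73
f 81 71 82
f 81 82 73
f 82 71 83
f 82 83 73
f 83 71 84
f 83 84 73
f 84 71 72
f 84 72 73



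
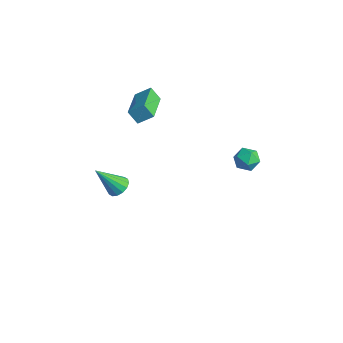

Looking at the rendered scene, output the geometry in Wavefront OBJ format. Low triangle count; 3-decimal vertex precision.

v -1.637 -0.026 3.815
v -1.197 0.633 4.357
v -3.191 1.344 3.413
v -2.751 2.003 3.956
v -1.209 0.257 3.124
v -0.769 0.916 3.667
v -2.763 1.627 2.723
v -2.323 2.286 3.265
v 3.274 3.515 2.585
v 3.761 3.802 3.023
v 3.919 2.558 2.497
v 4.406 2.845 2.935
v 3.764 2.657 3.188
v 3.366 3.248 3.243
v 4.314 3.112 2.277
v 3.916 3.703 2.332
v 4.404 3.553 2.833
v 4.064 3.272 3.396
v 3.616 3.088 2.124
v 3.276 2.807 2.687
v -3.138 0.244 -3.427
v -2.603 -0.144 -3.537
v -3.602 -0.824 -1.913
v -2.49 0.107 -3.326
v -2.551 0.394 -3.142
v -2.77 0.642 -3.034
v -3.087 0.782 -3.032
v -3.417 0.778 -3.136
v -3.674 0.631 -3.318
v -3.786 0.38 -3.529
v -3.725 0.093 -3.713
v -3.507 -0.154 -3.821
v -3.19 -0.295 -3.823
v -2.859 -0.291 -3.719
f 2 4 1
f 5 2 1
f 1 4 3
f 3 5 1
f 2 8 4
f 6 2 5
f 6 8 2
f 4 8 3
f 7 5 3
f 3 8 7
f 7 6 5
f 8 6 7
f 9 20 14
f 9 14 10
f 9 10 16
f 9 16 19
f 9 19 20
f 10 14 18
f 14 20 13
f 20 19 11
f 19 16 15
f 16 10 17
f 12 18 13
f 12 13 11
f 12 11 15
f 12 15 17
f 12 17 18
f 13 18 14
f 11 13 20
f 15 11 19
f 17 15 16
f 18 17 10
f 22 21 24
f 22 24 23
f 24 21 25
f 24 25 23
f 25 21 26
f 25 26 23
f 26 21 27
f 26 27 23
f 27 21 28
f 27 28 23
f 28 21 29
f 28 29 23
f 29 21 30
f 29 30 23
f 30 21 31
f 30 31 23
f 31 21 32
f 31 32 23
f 32 21 33
f 32 33 23
f 33 21 34
f 33 34 23
f 34 21 22
f 34 22 23



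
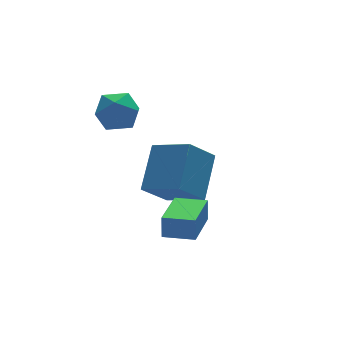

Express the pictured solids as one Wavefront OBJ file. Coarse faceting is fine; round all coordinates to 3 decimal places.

v 1.932 0.208 -0.861
v 0.823 0.043 0.195
v 1.095 1.595 -1.523
v -0.013 1.43 -0.466
v 2.973 1.45 0.426
v 1.865 1.285 1.483
v 2.137 2.837 -0.235
v 1.028 2.672 0.821
v -0.973 3.05 2.977
v -0.11 3.181 3.341
v -0.83 1.539 3.179
v 0.033 1.67 3.543
v -0.731 1.958 4.022
v -0.819 2.892 3.897
v -0.121 1.828 2.623
v -0.209 2.762 2.498
v 0.417 2.425 3.122
v 0.04 2.506 3.987
v -0.98 2.214 2.533
v -1.357 2.295 3.398
v 0.111 -2.697 -0.385
v 0.175 -2.552 0.491
v -0.805 -1.954 -0.441
v -0.741 -1.81 0.435
v 1.321 -1.23 -0.715
v 1.385 -1.086 0.161
v 0.405 -0.488 -0.771
v 0.469 -0.343 0.105
f 2 4 1
f 5 2 1
f 1 4 3
f 3 5 1
f 2 8 4
f 6 2 5
f 6 8 2
f 4 8 3
f 7 5 3
f 3 8 7
f 7 6 5
f 8 6 7
f 9 20 14
f 9 14 10
f 9 10 16
f 9 16 19
f 9 19 20
f 10 14 18
f 14 20 13
f 20 19 11
f 19 16 15
f 16 10 17
f 12 18 13
f 12 13 11
f 12 11 15
f 12 15 17
f 12 17 18
f 13 18 14
f 11 13 20
f 15 11 19
f 17 15 16
f 18 17 10
f 22 24 21
f 25 22 21
f 21 24 23
f 23 25 21
f 22 28 24
f 26 22 25
f 26 28 22
f 24 28 23
f 27 25 23
f 23 28 27
f 27 26 25
f 28 26 27



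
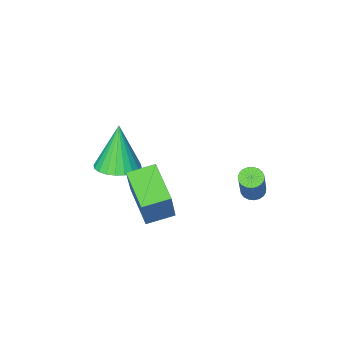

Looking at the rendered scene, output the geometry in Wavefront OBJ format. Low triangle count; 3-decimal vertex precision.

v 2.708 -2.446 -0.883
v 3.253 -1.721 -0.637
v 2.352 -2.874 1.163
v 2.925 -1.559 -0.66
v 2.564 -1.532 -0.717
v 2.224 -1.645 -0.8
v 1.959 -1.879 -0.895
v 1.807 -2.2 -0.988
v 1.792 -2.558 -1.065
v 1.917 -2.899 -1.115
v 2.163 -3.171 -1.129
v 2.491 -3.333 -1.106
v 2.852 -3.36 -1.049
v 3.191 -3.248 -0.966
v 3.457 -3.014 -0.871
v 3.609 -2.693 -0.778
v 3.623 -2.335 -0.7
v 3.498 -1.994 -0.651
v -1.408 0.911 -1.832
v -1.174 1.298 -2.067
v -0.637 1.876 -0.584
v -0.872 1.489 -0.348
v -1.366 1.379 -2.029
v -0.829 1.957 -0.546
v -1.565 1.38 -1.957
v -1.029 1.958 -0.474
v -1.738 1.299 -1.864
v -1.201 1.877 -0.38
v -1.853 1.151 -1.764
v -1.317 1.729 -0.281
v -1.891 0.962 -1.677
v -1.355 1.54 -0.193
v -1.846 0.764 -1.616
v -1.31 1.342 -0.133
v -1.725 0.591 -1.592
v -1.189 1.169 -0.109
v -1.55 0.474 -1.61
v -1.013 1.052 -0.127
v -1.35 0.432 -1.666
v -0.813 1.01 -0.183
v -1.159 0.473 -1.751
v -0.623 1.051 -0.268
v -1.012 0.59 -1.85
v -0.476 1.168 -0.366
v -0.934 0.762 -1.945
v -0.397 1.34 -0.462
v -0.937 0.96 -2.021
v -0.401 1.538 -0.538
v -1.022 1.15 -2.064
v -0.486 1.728 -0.581
v 2.601 0.459 0.359
v 3.072 0.921 1.969
v 2.978 2.108 -0.225
v 3.45 2.57 1.385
v 3.69 0.13 0.135
v 4.162 0.592 1.745
v 4.068 1.779 -0.449
v 4.539 2.241 1.161
f 2 1 4
f 2 4 3
f 4 1 5
f 4 5 3
f 5 1 6
f 5 6 3
f 6 1 7
f 6 7 3
f 7 1 8
f 7 8 3
f 8 1 9
f 8 9 3
f 9 1 10
f 9 10 3
f 10 1 11
f 10 11 3
f 11 1 12
f 11 12 3
f 12 1 13
f 12 13 3
f 13 1 14
f 13 14 3
f 14 1 15
f 14 15 3
f 15 1 16
f 15 16 3
f 16 1 17
f 16 17 3
f 17 1 18
f 17 18 3
f 18 1 2
f 18 2 3
f 20 19 23
f 20 23 21
f 21 23 24
f 21 24 22
f 23 19 25
f 23 25 24
f 24 25 26
f 24 26 22
f 25 19 27
f 25 27 26
f 26 27 28
f 26 28 22
f 27 19 29
f 27 29 28
f 28 29 30
f 28 30 22
f 29 19 31
f 29 31 30
f 30 31 32
f 30 32 22
f 31 19 33
f 31 33 32
f 32 33 34
f 32 34 22
f 33 19 35
f 33 35 34
f 34 35 36
f 34 36 22
f 35 19 37
f 35 37 36
f 36 37 38
f 36 38 22
f 37 19 39
f 37 39 38
f 38 39 40
f 38 40 22
f 39 19 41
f 39 41 40
f 40 41 42
f 40 42 22
f 41 19 43
f 41 43 42
f 42 43 44
f 42 44 22
f 43 19 45
f 43 45 44
f 44 45 46
f 44 46 22
f 45 19 47
f 45 47 46
f 46 47 48
f 46 48 22
f 47 19 49
f 47 49 48
f 48 49 50
f 48 50 22
f 49 19 20
f 49 20 50
f 50 20 21
f 50 21 22
f 52 54 51
f 55 52 51
f 51 54 53
f 53 55 51
f 52 58 54
f 56 52 55
f 56 58 52
f 54 58 53
f 57 55 53
f 53 58 57
f 57 56 55
f 58 56 57



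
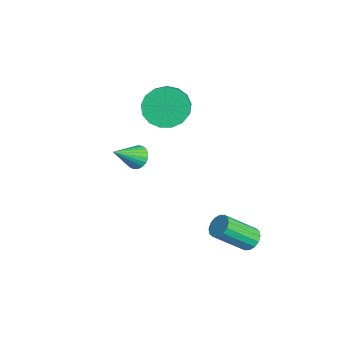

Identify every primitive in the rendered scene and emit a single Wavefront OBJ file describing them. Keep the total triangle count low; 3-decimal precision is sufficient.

v 3.813 2.638 -3.454
v 4.118 2.98 -3.051
v 4.031 1.545 -1.764
v 3.727 1.202 -2.166
v 3.813 3.045 -2.999
v 3.726 1.61 -1.712
v 3.508 3 -3.07
v 3.421 1.565 -1.783
v 3.285 2.859 -3.243
v 3.199 1.423 -1.956
v 3.204 2.658 -3.472
v 3.117 1.222 -2.185
v 3.286 2.451 -3.697
v 3.199 1.016 -2.41
v 3.509 2.295 -3.856
v 3.422 0.86 -2.569
v 3.814 2.23 -3.908
v 3.727 0.795 -2.621
v 4.119 2.275 -3.837
v 4.032 0.84 -2.55
v 4.341 2.417 -3.664
v 4.255 0.981 -2.377
v 4.423 2.618 -3.435
v 4.336 1.182 -2.148
v 4.341 2.824 -3.21
v 4.254 1.389 -1.923
v -1.97 0.723 1.536
v -1.414 1.615 1.247
v -0.195 1.169 2.216
v -0.75 0.277 2.504
v -1.689 1.768 1.663
v -0.469 1.323 2.632
v -2.028 1.682 2.05
v -0.808 1.236 3.019
v -2.354 1.376 2.32
v -1.134 0.93 3.288
v -2.591 0.92 2.409
v -1.372 0.474 3.378
v -2.687 0.419 2.299
v -1.467 -0.027 3.267
v -2.618 -0.012 2.013
v -1.398 -0.458 2.982
v -2.4 -0.275 1.619
v -1.181 -0.721 2.587
v -2.084 -0.309 1.205
v -0.865 -0.755 2.174
v -1.742 -0.107 0.867
v -0.523 -0.553 1.836
v -1.452 0.285 0.682
v -0.232 -0.161 1.651
v -1.281 0.778 0.693
v -0.061 0.332 1.662
v -1.267 1.258 0.897
v -0.047 0.812 1.865
v 0.474 -1.417 0.513
v 0.737 -1.006 0.912
v 0.846 -2.603 1.487
v 0.489 -1.014 0.997
v 0.239 -1.091 0.999
v 0.029 -1.225 0.917
v -0.104 -1.392 0.764
v -0.137 -1.563 0.569
v -0.064 -1.708 0.363
v 0.101 -1.804 0.184
v 0.331 -1.832 0.061
v 0.585 -1.789 0.017
v 0.821 -1.681 0.058
v 0.996 -1.527 0.178
v 1.081 -1.355 0.356
v 1.061 -1.193 0.561
v 0.939 -1.07 0.758
f 2 1 5
f 2 5 3
f 3 5 6
f 3 6 4
f 5 1 7
f 5 7 6
f 6 7 8
f 6 8 4
f 7 1 9
f 7 9 8
f 8 9 10
f 8 10 4
f 9 1 11
f 9 11 10
f 10 11 12
f 10 12 4
f 11 1 13
f 11 13 12
f 12 13 14
f 12 14 4
f 13 1 15
f 13 15 14
f 14 15 16
f 14 16 4
f 15 1 17
f 15 17 16
f 16 17 18
f 16 18 4
f 17 1 19
f 17 19 18
f 18 19 20
f 18 20 4
f 19 1 21
f 19 21 20
f 20 21 22
f 20 22 4
f 21 1 23
f 21 23 22
f 22 23 24
f 22 24 4
f 23 1 25
f 23 25 24
f 24 25 26
f 24 26 4
f 25 1 2
f 25 2 26
f 26 2 3
f 26 3 4
f 28 27 31
f 28 31 29
f 29 31 32
f 29 32 30
f 31 27 33
f 31 33 32
f 32 33 34
f 32 34 30
f 33 27 35
f 33 35 34
f 34 35 36
f 34 36 30
f 35 27 37
f 35 37 36
f 36 37 38
f 36 38 30
f 37 27 39
f 37 39 38
f 38 39 40
f 38 40 30
f 39 27 41
f 39 41 40
f 40 41 42
f 40 42 30
f 41 27 43
f 41 43 42
f 42 43 44
f 42 44 30
f 43 27 45
f 43 45 44
f 44 45 46
f 44 46 30
f 45 27 47
f 45 47 46
f 46 47 48
f 46 48 30
f 47 27 49
f 47 49 48
f 48 49 50
f 48 50 30
f 49 27 51
f 49 51 50
f 50 51 52
f 50 52 30
f 51 27 53
f 51 53 52
f 52 53 54
f 52 54 30
f 53 27 28
f 53 28 54
f 54 28 29
f 54 29 30
f 56 55 58
f 56 58 57
f 58 55 59
f 58 59 57
f 59 55 60
f 59 60 57
f 60 55 61
f 60 61 57
f 61 55 62
f 61 62 57
f 62 55 63
f 62 63 57
f 63 55 64
f 63 64 57
f 64 55 65
f 64 65 57
f 65 55 66
f 65 66 57
f 66 55 67
f 66 67 57
f 67 55 68
f 67 68 57
f 68 55 69
f 68 69 57
f 69 55 70
f 69 70 57
f 70 55 71
f 70 71 57
f 71 55 56
f 71 56 57



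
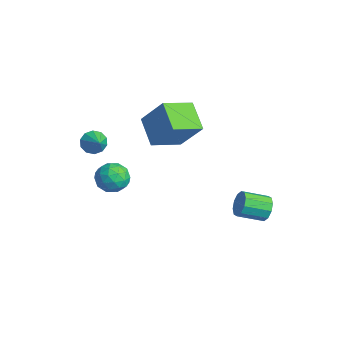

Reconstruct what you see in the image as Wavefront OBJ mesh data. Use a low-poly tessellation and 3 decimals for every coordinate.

v -2.028 -0.437 3.83
v -0.913 0.285 5.559
v -2.199 1.337 3.2
v -1.084 2.059 4.928
v -0.456 -0.619 2.892
v 0.659 0.103 4.62
v -0.627 1.155 2.261
v 0.488 1.877 3.99
v 3.55 3.959 -0.85
v 3.971 4.1 -0.196
v 3.551 2.762 0.363
v 3.13 2.621 -0.29
v 3.52 4.272 -0.125
v 3.099 2.934 0.435
v 3.08 4.324 -0.33
v 2.66 2.986 0.229
v 2.82 4.237 -0.734
v 2.399 2.899 -0.175
v 2.839 4.044 -1.182
v 2.418 2.706 -0.623
v 3.129 3.818 -1.503
v 2.709 2.48 -0.944
v 3.581 3.646 -1.575
v 3.16 2.308 -1.015
v 4.02 3.594 -1.369
v 3.6 2.256 -0.81
v 4.281 3.681 -0.965
v 3.86 2.343 -0.406
v 4.262 3.874 -0.517
v 3.841 2.536 0.042
v -1.115 -1.858 1.11
v -0.357 -1.906 0.478
v -1.123 -3.454 1.222
v -0.365 -3.502 0.59
v -0.229 -3.133 1.497
v -0.225 -2.147 1.428
v -1.255 -3.213 0.272
v -1.251 -2.227 0.203
v -0.444 -2.744 -0.04
v 0.19 -2.694 0.717
v -1.67 -2.666 0.983
v -1.036 -2.616 1.74
v -0.736 -1.742 0.784
v -0.744 -3.618 0.916
v -0.665 -3.401 1.449
v -0.219 -3.429 1.077
v -0.658 -1.884 1.342
v -0.212 -1.912 0.971
v -0.137 -2.632 1.57
v -1.268 -3.448 0.729
v -0.822 -3.476 0.358
v -1.261 -1.931 0.623
v -0.815 -1.959 0.251
v -1.343 -2.728 0.13
v -0.341 -2.263 0.108
v -0.345 -3.2 0.174
v -0.869 -3.031 -0.012
v -0.866 -2.451 -0.053
v 0.032 -2.233 0.553
v 0.028 -3.171 0.619
v 0.107 -2.954 1.152
v 0.11 -2.375 1.111
v -0.019 -2.725 0.249
v -1.508 -2.189 1.081
v -1.512 -3.127 1.147
v -1.59 -2.985 0.589
v -1.587 -2.406 0.548
v -1.135 -2.16 1.526
v -1.139 -3.097 1.592
v -0.614 -2.909 1.753
v -0.611 -2.329 1.712
v -1.461 -2.635 1.451
v -1.228 -3.453 3.527
v -0.857 -3.137 2.984
v -0.232 -3.547 4.153
v -1.002 -2.812 3.262
v -1.232 -2.732 3.642
v -1.462 -2.928 3.977
v -1.602 -3.325 4.141
v -1.599 -3.77 4.07
v -1.455 -4.095 3.792
v -1.224 -4.174 3.413
v -0.994 -3.979 3.077
v -0.854 -3.582 2.913
f 2 4 1
f 5 2 1
f 1 4 3
f 3 5 1
f 2 8 4
f 6 2 5
f 6 8 2
f 4 8 3
f 7 5 3
f 3 8 7
f 7 6 5
f 8 6 7
f 10 9 13
f 10 13 11
f 11 13 14
f 11 14 12
f 13 9 15
f 13 15 14
f 14 15 16
f 14 16 12
f 15 9 17
f 15 17 16
f 16 17 18
f 16 18 12
f 17 9 19
f 17 19 18
f 18 19 20
f 18 20 12
f 19 9 21
f 19 21 20
f 20 21 22
f 20 22 12
f 21 9 23
f 21 23 22
f 22 23 24
f 22 24 12
f 23 9 25
f 23 25 24
f 24 25 26
f 24 26 12
f 25 9 27
f 25 27 26
f 26 27 28
f 26 28 12
f 27 9 29
f 27 29 28
f 28 29 30
f 28 30 12
f 29 9 10
f 29 10 30
f 30 10 11
f 30 11 12
f 31 68 47
f 68 42 71
f 47 71 36
f 68 71 47
f 31 47 43
f 47 36 48
f 43 48 32
f 47 48 43
f 31 43 52
f 43 32 53
f 52 53 38
f 43 53 52
f 31 52 64
f 52 38 67
f 64 67 41
f 52 67 64
f 31 64 68
f 64 41 72
f 68 72 42
f 64 72 68
f 32 48 59
f 48 36 62
f 59 62 40
f 48 62 59
f 36 71 49
f 71 42 70
f 49 70 35
f 71 70 49
f 42 72 69
f 72 41 65
f 69 65 33
f 72 65 69
f 41 67 66
f 67 38 54
f 66 54 37
f 67 54 66
f 38 53 58
f 53 32 55
f 58 55 39
f 53 55 58
f 34 60 46
f 60 40 61
f 46 61 35
f 60 61 46
f 34 46 44
f 46 35 45
f 44 45 33
f 46 45 44
f 34 44 51
f 44 33 50
f 51 50 37
f 44 50 51
f 34 51 56
f 51 37 57
f 56 57 39
f 51 57 56
f 34 56 60
f 56 39 63
f 60 63 40
f 56 63 60
f 35 61 49
f 61 40 62
f 49 62 36
f 61 62 49
f 33 45 69
f 45 35 70
f 69 70 42
f 45 70 69
f 37 50 66
f 50 33 65
f 66 65 41
f 50 65 66
f 39 57 58
f 57 37 54
f 58 54 38
f 57 54 58
f 40 63 59
f 63 39 55
f 59 55 32
f 63 55 59
f 74 73 76
f 74 76 75
f 76 73 77
f 76 77 75
f 77 73 78
f 77 78 75
f 78 73 79
f 78 79 75
f 79 73 80
f 79 80 75
f 80 73 81
f 80 81 75
f 81 73 82
f 81 82 75
f 82 73 83
f 82 83 75
f 83 73 84
f 83 84 75
f 84 73 74
f 84 74 75



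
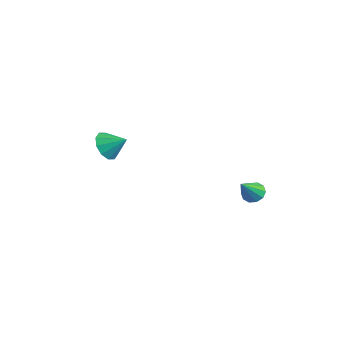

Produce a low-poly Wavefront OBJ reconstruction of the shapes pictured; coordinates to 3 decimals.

v -4.315 -1.637 -1.108
v -3.777 -1.467 -1.934
v -3.425 -0.883 -0.372
v -4.198 -1.018 -1.884
v -4.664 -0.805 -1.539
v -4.997 -0.91 -1.028
v -5.069 -1.293 -0.549
v -4.854 -1.807 -0.283
v -4.432 -2.257 -0.332
v -3.966 -2.47 -0.678
v -3.634 -2.364 -1.188
v -3.561 -1.982 -1.667
v 3.221 2.965 -2.216
v 3.894 3.131 -2.313
v 3.679 1.855 -0.944
v 3.731 3.402 -2.018
v 3.373 3.506 -1.799
v 2.957 3.404 -1.739
v 2.642 3.133 -1.861
v 2.548 2.799 -2.119
v 2.712 2.528 -2.415
v 3.07 2.424 -2.634
v 3.486 2.527 -2.694
v 3.801 2.797 -2.571
f 2 1 4
f 2 4 3
f 4 1 5
f 4 5 3
f 5 1 6
f 5 6 3
f 6 1 7
f 6 7 3
f 7 1 8
f 7 8 3
f 8 1 9
f 8 9 3
f 9 1 10
f 9 10 3
f 10 1 11
f 10 11 3
f 11 1 12
f 11 12 3
f 12 1 2
f 12 2 3
f 14 13 16
f 14 16 15
f 16 13 17
f 16 17 15
f 17 13 18
f 17 18 15
f 18 13 19
f 18 19 15
f 19 13 20
f 19 20 15
f 20 13 21
f 20 21 15
f 21 13 22
f 21 22 15
f 22 13 23
f 22 23 15
f 23 13 24
f 23 24 15
f 24 13 14
f 24 14 15



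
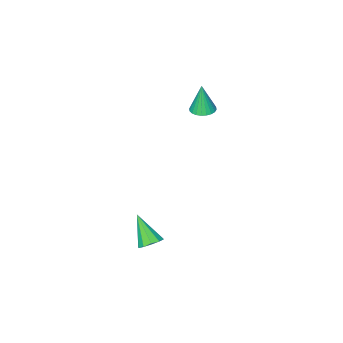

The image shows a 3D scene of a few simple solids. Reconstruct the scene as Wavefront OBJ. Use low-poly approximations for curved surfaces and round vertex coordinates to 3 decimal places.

v 3.443 3.026 -1.729
v 3.919 3.198 -1.541
v 3.377 2.074 -0.691
v 3.678 3.377 -1.393
v 3.348 3.421 -1.373
v 3.054 3.314 -1.49
v 2.908 3.097 -1.697
v 2.967 2.853 -1.917
v 3.207 2.675 -2.065
v 3.537 2.631 -2.085
v 3.831 2.738 -1.969
v 3.977 2.954 -1.761
v -0.557 1.139 3.012
v -0.027 1.132 3.014
v -0.563 1.041 4.328
v -0.064 1.335 3.029
v -0.177 1.508 3.041
v -0.347 1.625 3.049
v -0.549 1.668 3.052
v -0.753 1.63 3.048
v -0.926 1.518 3.038
v -1.044 1.348 3.025
v -1.087 1.147 3.01
v -1.049 0.944 2.995
v -0.937 0.771 2.982
v -0.766 0.654 2.974
v -0.564 0.611 2.972
v -0.361 0.648 2.976
v -0.187 0.76 2.985
v -0.07 0.93 2.999
f 2 1 4
f 2 4 3
f 4 1 5
f 4 5 3
f 5 1 6
f 5 6 3
f 6 1 7
f 6 7 3
f 7 1 8
f 7 8 3
f 8 1 9
f 8 9 3
f 9 1 10
f 9 10 3
f 10 1 11
f 10 11 3
f 11 1 12
f 11 12 3
f 12 1 2
f 12 2 3
f 14 13 16
f 14 16 15
f 16 13 17
f 16 17 15
f 17 13 18
f 17 18 15
f 18 13 19
f 18 19 15
f 19 13 20
f 19 20 15
f 20 13 21
f 20 21 15
f 21 13 22
f 21 22 15
f 22 13 23
f 22 23 15
f 23 13 24
f 23 24 15
f 24 13 25
f 24 25 15
f 25 13 26
f 25 26 15
f 26 13 27
f 26 27 15
f 27 13 28
f 27 28 15
f 28 13 29
f 28 29 15
f 29 13 30
f 29 30 15
f 30 13 14
f 30 14 15



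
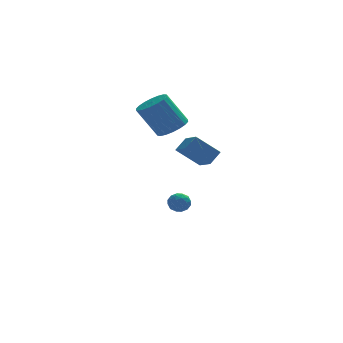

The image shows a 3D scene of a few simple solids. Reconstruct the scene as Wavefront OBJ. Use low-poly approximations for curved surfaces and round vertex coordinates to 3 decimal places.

v 1.92 4.364 -3.354
v 2.232 3.827 -3.156
v 1.068 4.073 -2.804
v 1.38 3.536 -2.606
v 1.57 4.121 -2.39
v 2.096 4.301 -2.73
v 1.204 3.599 -3.23
v 1.73 3.779 -3.57
v 1.789 3.354 -3.079
v 2.015 3.677 -2.56
v 1.285 4.223 -3.4
v 1.511 4.546 -2.881
v 2.15 4.121 -3.304
v 1.15 3.779 -2.656
v 1.261 4.123 -2.529
v 1.444 3.807 -2.413
v 2.071 4.4 -3.053
v 2.254 4.084 -2.937
v 1.865 4.257 -2.486
v 1.046 3.816 -3.023
v 1.229 3.5 -2.907
v 1.856 4.093 -3.547
v 2.039 3.777 -3.431
v 1.435 3.643 -3.474
v 2.074 3.527 -3.142
v 1.573 3.356 -2.818
v 1.47 3.393 -3.185
v 1.779 3.499 -3.385
v 2.206 3.717 -2.837
v 1.706 3.546 -2.513
v 1.817 3.89 -2.386
v 2.127 3.996 -2.586
v 1.946 3.439 -2.791
v 1.594 4.354 -3.447
v 1.094 4.183 -3.123
v 1.173 3.904 -3.374
v 1.483 4.01 -3.574
v 1.727 4.544 -3.142
v 1.226 4.373 -2.818
v 1.521 4.401 -2.575
v 1.83 4.507 -2.775
v 1.354 4.461 -3.169
v 1.217 3.479 2.472
v 1.929 3.149 2.951
v 0.896 3.41 4.667
v 0.183 3.741 4.188
v 2.007 3.551 2.937
v 0.974 3.812 4.653
v 1.929 3.938 2.831
v 0.895 4.2 4.547
v 1.709 4.235 2.654
v 0.676 4.496 4.37
v 1.392 4.382 2.44
v 0.359 4.643 4.156
v 1.04 4.35 2.233
v 0.007 4.611 3.949
v 0.723 4.146 2.074
v -0.31 4.407 3.789
v 0.504 3.81 1.993
v -0.529 4.071 3.709
v 0.426 3.408 2.007
v -0.607 3.669 3.723
v 0.505 3.02 2.113
v -0.529 3.282 3.829
v 0.724 2.724 2.29
v -0.309 2.985 4.006
v 1.041 2.577 2.504
v 0.008 2.838 4.22
v 1.393 2.609 2.711
v 0.36 2.87 4.427
v 1.71 2.813 2.871
v 0.677 3.074 4.586
v 0.753 -1.644 2.909
v 1.337 -1.264 3.494
v 0.506 -0.501 2.413
v 1.09 -0.121 2.999
v 1.91 -1.839 1.881
v 2.494 -1.459 2.467
v 1.663 -0.696 1.386
v 2.247 -0.316 1.971
f 1 38 17
f 38 12 41
f 17 41 6
f 38 41 17
f 1 17 13
f 17 6 18
f 13 18 2
f 17 18 13
f 1 13 22
f 13 2 23
f 22 23 8
f 13 23 22
f 1 22 34
f 22 8 37
f 34 37 11
f 22 37 34
f 1 34 38
f 34 11 42
f 38 42 12
f 34 42 38
f 2 18 29
f 18 6 32
f 29 32 10
f 18 32 29
f 6 41 19
f 41 12 40
f 19 40 5
f 41 40 19
f 12 42 39
f 42 11 35
f 39 35 3
f 42 35 39
f 11 37 36
f 37 8 24
f 36 24 7
f 37 24 36
f 8 23 28
f 23 2 25
f 28 25 9
f 23 25 28
f 4 30 16
f 30 10 31
f 16 31 5
f 30 31 16
f 4 16 14
f 16 5 15
f 14 15 3
f 16 15 14
f 4 14 21
f 14 3 20
f 21 20 7
f 14 20 21
f 4 21 26
f 21 7 27
f 26 27 9
f 21 27 26
f 4 26 30
f 26 9 33
f 30 33 10
f 26 33 30
f 5 31 19
f 31 10 32
f 19 32 6
f 31 32 19
f 3 15 39
f 15 5 40
f 39 40 12
f 15 40 39
f 7 20 36
f 20 3 35
f 36 35 11
f 20 35 36
f 9 27 28
f 27 7 24
f 28 24 8
f 27 24 28
f 10 33 29
f 33 9 25
f 29 25 2
f 33 25 29
f 44 43 47
f 44 47 45
f 45 47 48
f 45 48 46
f 47 43 49
f 47 49 48
f 48 49 50
f 48 50 46
f 49 43 51
f 49 51 50
f 50 51 52
f 50 52 46
f 51 43 53
f 51 53 52
f 52 53 54
f 52 54 46
f 53 43 55
f 53 55 54
f 54 55 56
f 54 56 46
f 55 43 57
f 55 57 56
f 56 57 58
f 56 58 46
f 57 43 59
f 57 59 58
f 58 59 60
f 58 60 46
f 59 43 61
f 59 61 60
f 60 61 62
f 60 62 46
f 61 43 63
f 61 63 62
f 62 63 64
f 62 64 46
f 63 43 65
f 63 65 64
f 64 65 66
f 64 66 46
f 65 43 67
f 65 67 66
f 66 67 68
f 66 68 46
f 67 43 69
f 67 69 68
f 68 69 70
f 68 70 46
f 69 43 71
f 69 71 70
f 70 71 72
f 70 72 46
f 71 43 44
f 71 44 72
f 72 44 45
f 72 45 46
f 74 76 73
f 77 74 73
f 73 76 75
f 75 77 73
f 74 80 76
f 78 74 77
f 78 80 74
f 76 80 75
f 79 77 75
f 75 80 79
f 79 78 77
f 80 78 79



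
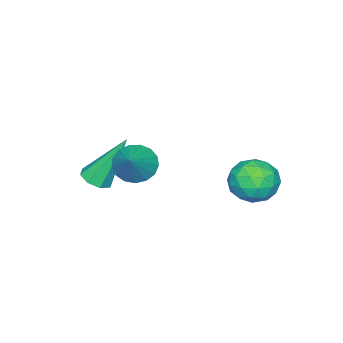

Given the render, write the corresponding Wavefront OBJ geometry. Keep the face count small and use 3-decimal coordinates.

v 0.617 0.644 1.307
v 1.166 0.262 0.905
v 1.623 1.136 2.213
v 1.15 0.597 0.74
v 1.013 0.942 0.705
v 0.784 1.219 0.808
v 0.518 1.364 1.026
v 0.274 1.344 1.308
v 0.109 1.164 1.589
v 0.06 0.864 1.807
v 0.139 0.514 1.91
v 0.327 0.193 1.875
v 0.582 -0.024 1.71
v 0.845 -0.088 1.453
v 1.056 0.015 1.162
v 0.34 -1.182 -0.269
v 0.777 -1.52 0.012
v -0.24 -0.318 1.669
v 0.938 -1.096 -0.129
v 0.748 -0.723 -0.352
v 0.319 -0.618 -0.527
v -0.097 -0.844 -0.551
v -0.258 -1.268 -0.41
v -0.068 -1.641 -0.187
v 0.36 -1.746 -0.012
v -3.581 3.514 -0.232
v -2.982 3.836 -0.92
v -2.958 2.084 -0.36
v -2.359 2.406 -1.048
v -2.248 2.7 -0.133
v -2.633 3.584 -0.054
v -3.307 2.336 -1.226
v -3.692 3.22 -1.147
v -2.813 3.108 -1.534
v -2.158 3.333 -0.859
v -3.782 2.587 -0.421
v -3.127 2.812 0.254
v -3.336 3.801 -0.565
v -2.604 2.119 -0.715
v -2.539 2.292 -0.177
v -2.187 2.481 -0.581
v -3.131 3.652 -0.056
v -2.778 3.842 -0.46
v -2.347 3.174 0.003
v -3.162 2.078 -0.82
v -2.809 2.268 -1.224
v -3.753 3.439 -0.699
v -3.401 3.628 -1.103
v -3.593 2.746 -1.283
v -2.884 3.562 -1.33
v -2.519 2.721 -1.405
v -3.076 2.68 -1.51
v -3.302 3.2 -1.464
v -2.499 3.694 -0.933
v -2.134 2.853 -1.008
v -2.068 3.026 -0.47
v -2.294 3.546 -0.424
v -2.4 3.266 -1.294
v -3.806 3.067 -0.272
v -3.441 2.226 -0.347
v -3.646 2.374 -0.856
v -3.872 2.894 -0.81
v -3.421 3.199 0.125
v -3.056 2.358 0.05
v -2.638 2.72 0.184
v -2.864 3.24 0.23
v -3.54 2.654 0.014
f 2 1 4
f 2 4 3
f 4 1 5
f 4 5 3
f 5 1 6
f 5 6 3
f 6 1 7
f 6 7 3
f 7 1 8
f 7 8 3
f 8 1 9
f 8 9 3
f 9 1 10
f 9 10 3
f 10 1 11
f 10 11 3
f 11 1 12
f 11 12 3
f 12 1 13
f 12 13 3
f 13 1 14
f 13 14 3
f 14 1 15
f 14 15 3
f 15 1 2
f 15 2 3
f 17 16 19
f 17 19 18
f 19 16 20
f 19 20 18
f 20 16 21
f 20 21 18
f 21 16 22
f 21 22 18
f 22 16 23
f 22 23 18
f 23 16 24
f 23 24 18
f 24 16 25
f 24 25 18
f 25 16 17
f 25 17 18
f 26 63 42
f 63 37 66
f 42 66 31
f 63 66 42
f 26 42 38
f 42 31 43
f 38 43 27
f 42 43 38
f 26 38 47
f 38 27 48
f 47 48 33
f 38 48 47
f 26 47 59
f 47 33 62
f 59 62 36
f 47 62 59
f 26 59 63
f 59 36 67
f 63 67 37
f 59 67 63
f 27 43 54
f 43 31 57
f 54 57 35
f 43 57 54
f 31 66 44
f 66 37 65
f 44 65 30
f 66 65 44
f 37 67 64
f 67 36 60
f 64 60 28
f 67 60 64
f 36 62 61
f 62 33 49
f 61 49 32
f 62 49 61
f 33 48 53
f 48 27 50
f 53 50 34
f 48 50 53
f 29 55 41
f 55 35 56
f 41 56 30
f 55 56 41
f 29 41 39
f 41 30 40
f 39 40 28
f 41 40 39
f 29 39 46
f 39 28 45
f 46 45 32
f 39 45 46
f 29 46 51
f 46 32 52
f 51 52 34
f 46 52 51
f 29 51 55
f 51 34 58
f 55 58 35
f 51 58 55
f 30 56 44
f 56 35 57
f 44 57 31
f 56 57 44
f 28 40 64
f 40 30 65
f 64 65 37
f 40 65 64
f 32 45 61
f 45 28 60
f 61 60 36
f 45 60 61
f 34 52 53
f 52 32 49
f 53 49 33
f 52 49 53
f 35 58 54
f 58 34 50
f 54 50 27
f 58 50 54



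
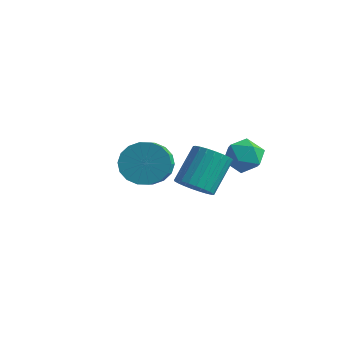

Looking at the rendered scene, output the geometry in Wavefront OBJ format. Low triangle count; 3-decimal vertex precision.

v 1.093 0.766 -2.597
v 1.595 0.242 -2.04
v -0.115 0.458 -1.8
v 0.387 -0.066 -1.243
v 0.501 0.841 -1.243
v 1.248 1.032 -1.736
v 0.232 -0.332 -2.104
v 0.979 -0.141 -2.597
v 1.063 -0.436 -1.735
v 1.229 0.289 -1.203
v 0.251 0.411 -2.637
v 0.417 1.136 -2.105
v -4.108 0.27 -4.125
v -3.591 -0.047 -5.043
v -3.095 -0.887 -4.473
v -3.612 -0.57 -3.555
v -3.277 0.273 -4.845
v -2.781 -0.567 -4.276
v -3.128 0.592 -4.506
v -2.631 -0.249 -3.936
v -3.172 0.847 -4.09
v -2.676 0.007 -3.52
v -3.402 0.988 -3.682
v -2.906 0.148 -3.112
v -3.772 0.987 -3.361
v -3.276 0.147 -2.791
v -4.209 0.844 -3.192
v -3.712 0.004 -2.622
v -4.625 0.587 -3.207
v -4.129 -0.253 -2.637
v -4.939 0.267 -3.404
v -4.443 -0.573 -2.835
v -5.089 -0.051 -3.744
v -4.592 -0.892 -3.174
v -5.044 -0.307 -4.16
v -4.548 -1.147 -3.59
v -4.814 -0.448 -4.568
v -4.318 -1.288 -3.998
v -4.444 -0.447 -4.889
v -3.948 -1.287 -4.319
v -4.008 -0.304 -5.058
v -3.511 -1.144 -4.488
v 0.237 -2.17 -2.75
v 0.687 -1.64 -3.239
v 0.613 -0.36 -1.919
v 0.163 -0.89 -1.43
v 0.377 -1.565 -3.329
v 0.303 -0.284 -2.01
v 0.046 -1.581 -3.332
v -0.028 -0.301 -2.013
v -0.256 -1.688 -3.246
v -0.331 -0.407 -1.927
v -0.483 -1.867 -3.084
v -0.558 -0.587 -1.765
v -0.6 -2.093 -2.872
v -0.675 -0.813 -1.552
v -0.59 -2.331 -2.64
v -0.665 -1.05 -1.321
v -0.454 -2.544 -2.426
v -0.529 -1.264 -1.107
v -0.213 -2.7 -2.261
v -0.287 -1.42 -0.941
v 0.097 -2.776 -2.17
v 0.023 -1.495 -0.851
v 0.428 -2.759 -2.167
v 0.354 -1.479 -0.848
v 0.731 -2.653 -2.253
v 0.656 -1.372 -0.934
v 0.958 -2.473 -2.415
v 0.883 -1.193 -1.096
v 1.075 -2.247 -2.628
v 1 -0.967 -1.308
v 1.065 -2.01 -2.859
v 0.99 -0.729 -1.54
v 0.929 -1.796 -3.073
v 0.854 -0.516 -1.754
f 1 12 6
f 1 6 2
f 1 2 8
f 1 8 11
f 1 11 12
f 2 6 10
f 6 12 5
f 12 11 3
f 11 8 7
f 8 2 9
f 4 10 5
f 4 5 3
f 4 3 7
f 4 7 9
f 4 9 10
f 5 10 6
f 3 5 12
f 7 3 11
f 9 7 8
f 10 9 2
f 14 13 17
f 14 17 15
f 15 17 18
f 15 18 16
f 17 13 19
f 17 19 18
f 18 19 20
f 18 20 16
f 19 13 21
f 19 21 20
f 20 21 22
f 20 22 16
f 21 13 23
f 21 23 22
f 22 23 24
f 22 24 16
f 23 13 25
f 23 25 24
f 24 25 26
f 24 26 16
f 25 13 27
f 25 27 26
f 26 27 28
f 26 28 16
f 27 13 29
f 27 29 28
f 28 29 30
f 28 30 16
f 29 13 31
f 29 31 30
f 30 31 32
f 30 32 16
f 31 13 33
f 31 33 32
f 32 33 34
f 32 34 16
f 33 13 35
f 33 35 34
f 34 35 36
f 34 36 16
f 35 13 37
f 35 37 36
f 36 37 38
f 36 38 16
f 37 13 39
f 37 39 38
f 38 39 40
f 38 40 16
f 39 13 41
f 39 41 40
f 40 41 42
f 40 42 16
f 41 13 14
f 41 14 42
f 42 14 15
f 42 15 16
f 44 43 47
f 44 47 45
f 45 47 48
f 45 48 46
f 47 43 49
f 47 49 48
f 48 49 50
f 48 50 46
f 49 43 51
f 49 51 50
f 50 51 52
f 50 52 46
f 51 43 53
f 51 53 52
f 52 53 54
f 52 54 46
f 53 43 55
f 53 55 54
f 54 55 56
f 54 56 46
f 55 43 57
f 55 57 56
f 56 57 58
f 56 58 46
f 57 43 59
f 57 59 58
f 58 59 60
f 58 60 46
f 59 43 61
f 59 61 60
f 60 61 62
f 60 62 46
f 61 43 63
f 61 63 62
f 62 63 64
f 62 64 46
f 63 43 65
f 63 65 64
f 64 65 66
f 64 66 46
f 65 43 67
f 65 67 66
f 66 67 68
f 66 68 46
f 67 43 69
f 67 69 68
f 68 69 70
f 68 70 46
f 69 43 71
f 69 71 70
f 70 71 72
f 70 72 46
f 71 43 73
f 71 73 72
f 72 73 74
f 72 74 46
f 73 43 75
f 73 75 74
f 74 75 76
f 74 76 46
f 75 43 44
f 75 44 76
f 76 44 45
f 76 45 46



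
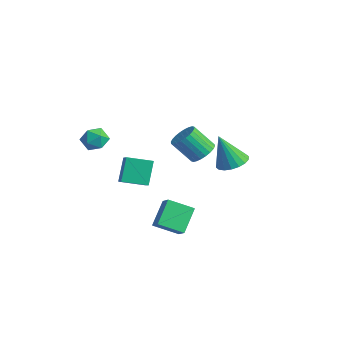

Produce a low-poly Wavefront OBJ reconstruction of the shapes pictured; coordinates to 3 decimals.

v -1.958 -2.488 -2.939
v -2.525 -1.781 -1.681
v -3.177 -1.876 -3.832
v -3.744 -1.17 -2.574
v -1.176 -1.35 -3.226
v -1.743 -0.644 -1.968
v -2.395 -0.739 -4.119
v -2.962 -0.032 -2.861
v -4.417 -2.854 -0.238
v -4.056 -2.249 -0.636
v -3.344 -3.591 -0.384
v -2.983 -2.986 -0.782
v -3.132 -2.917 0.01
v -3.796 -2.461 0.101
v -3.604 -3.379 -1.121
v -4.268 -2.923 -1.03
v -3.554 -2.573 -1.182
v -3.262 -2.287 -0.482
v -4.138 -3.553 -0.538
v -3.846 -3.267 0.162
v 1.697 1.769 -1.107
v 2.542 1.547 -0.941
v 1.203 1.251 0.707
v 2.529 1.928 -0.835
v 2.351 2.278 -0.784
v 2.043 2.528 -0.796
v 1.667 2.626 -0.87
v 1.296 2.556 -0.991
v 1.005 2.329 -1.135
v 0.851 1.991 -1.273
v 0.864 1.61 -1.379
v 1.042 1.26 -1.43
v 1.35 1.011 -1.418
v 1.726 0.912 -1.344
v 2.097 0.983 -1.223
v 2.388 1.209 -1.079
v -1.761 2.464 -2.5
v -1.373 2.933 -1.966
v -2.152 2.185 -0.745
v -2.539 1.716 -1.28
v -1.631 3.106 -2.024
v -2.41 2.358 -0.803
v -1.908 3.182 -2.155
v -2.687 2.434 -0.934
v -2.163 3.148 -2.338
v -2.942 2.4 -1.118
v -2.357 3.01 -2.547
v -3.136 2.262 -1.326
v -2.46 2.789 -2.748
v -3.239 2.041 -1.527
v -2.456 2.518 -2.911
v -3.235 1.77 -1.69
v -2.347 2.24 -3.012
v -3.126 1.492 -1.791
v -2.148 1.995 -3.035
v -2.927 1.247 -1.814
v -1.89 1.822 -2.977
v -2.669 1.074 -1.756
v -1.613 1.746 -2.846
v -2.392 0.998 -1.625
v -1.358 1.78 -2.662
v -2.137 1.032 -1.442
v -1.164 1.918 -2.454
v -1.943 1.17 -1.233
v -1.061 2.139 -2.253
v -1.84 1.391 -1.032
v -1.065 2.41 -2.09
v -1.844 1.662 -0.869
v -1.174 2.688 -1.989
v -1.953 1.94 -0.768
v 3.319 -2.641 -3.795
v 2.574 -3.689 -3.168
v 2.734 -1.61 -2.765
v 1.99 -2.658 -2.138
v 4.01 -2.802 -3.242
v 3.266 -3.85 -2.615
v 3.426 -1.771 -2.212
v 2.681 -2.819 -1.585
f 2 4 1
f 5 2 1
f 1 4 3
f 3 5 1
f 2 8 4
f 6 2 5
f 6 8 2
f 4 8 3
f 7 5 3
f 3 8 7
f 7 6 5
f 8 6 7
f 9 20 14
f 9 14 10
f 9 10 16
f 9 16 19
f 9 19 20
f 10 14 18
f 14 20 13
f 20 19 11
f 19 16 15
f 16 10 17
f 12 18 13
f 12 13 11
f 12 11 15
f 12 15 17
f 12 17 18
f 13 18 14
f 11 13 20
f 15 11 19
f 17 15 16
f 18 17 10
f 22 21 24
f 22 24 23
f 24 21 25
f 24 25 23
f 25 21 26
f 25 26 23
f 26 21 27
f 26 27 23
f 27 21 28
f 27 28 23
f 28 21 29
f 28 29 23
f 29 21 30
f 29 30 23
f 30 21 31
f 30 31 23
f 31 21 32
f 31 32 23
f 32 21 33
f 32 33 23
f 33 21 34
f 33 34 23
f 34 21 35
f 34 35 23
f 35 21 36
f 35 36 23
f 36 21 22
f 36 22 23
f 38 37 41
f 38 41 39
f 39 41 42
f 39 42 40
f 41 37 43
f 41 43 42
f 42 43 44
f 42 44 40
f 43 37 45
f 43 45 44
f 44 45 46
f 44 46 40
f 45 37 47
f 45 47 46
f 46 47 48
f 46 48 40
f 47 37 49
f 47 49 48
f 48 49 50
f 48 50 40
f 49 37 51
f 49 51 50
f 50 51 52
f 50 52 40
f 51 37 53
f 51 53 52
f 52 53 54
f 52 54 40
f 53 37 55
f 53 55 54
f 54 55 56
f 54 56 40
f 55 37 57
f 55 57 56
f 56 57 58
f 56 58 40
f 57 37 59
f 57 59 58
f 58 59 60
f 58 60 40
f 59 37 61
f 59 61 60
f 60 61 62
f 60 62 40
f 61 37 63
f 61 63 62
f 62 63 64
f 62 64 40
f 63 37 65
f 63 65 64
f 64 65 66
f 64 66 40
f 65 37 67
f 65 67 66
f 66 67 68
f 66 68 40
f 67 37 69
f 67 69 68
f 68 69 70
f 68 70 40
f 69 37 38
f 69 38 70
f 70 38 39
f 70 39 40
f 72 74 71
f 75 72 71
f 71 74 73
f 73 75 71
f 72 78 74
f 76 72 75
f 76 78 72
f 74 78 73
f 77 75 73
f 73 78 77
f 77 76 75
f 78 76 77

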